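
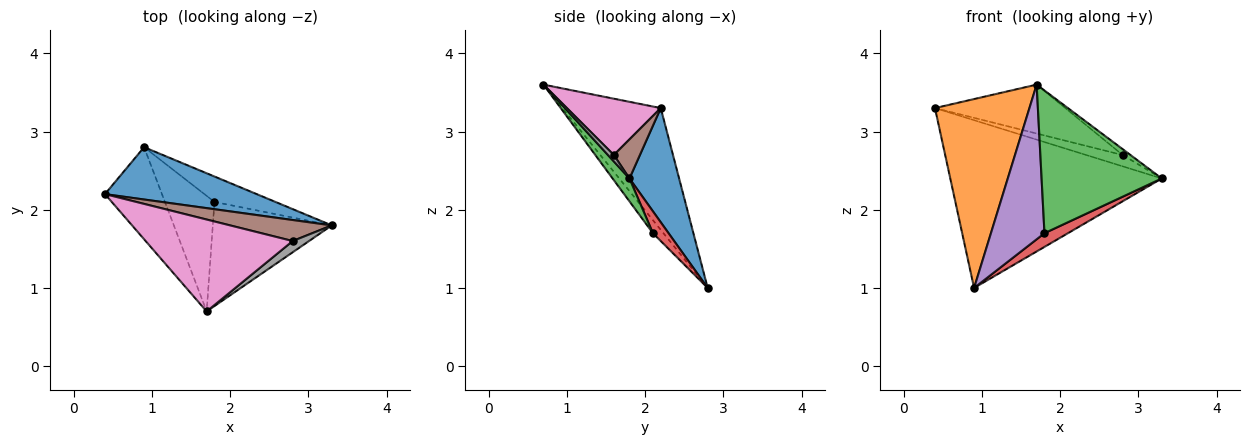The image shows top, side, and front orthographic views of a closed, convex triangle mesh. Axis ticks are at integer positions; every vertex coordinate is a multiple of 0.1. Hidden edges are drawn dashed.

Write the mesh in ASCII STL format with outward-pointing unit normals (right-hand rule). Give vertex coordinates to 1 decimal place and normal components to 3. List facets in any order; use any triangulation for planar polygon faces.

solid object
 facet normal 0.219 0.932 0.291
  outer loop
   vertex 0.9 2.8 1.0
   vertex 0.4 2.2 3.3
   vertex 3.3 1.8 2.4
  endloop
 endfacet
 facet normal -0.683 -0.656 -0.320
  outer loop
   vertex 0.9 2.8 1.0
   vertex 1.7 0.7 3.6
   vertex 0.4 2.2 3.3
  endloop
 endfacet
 facet normal 0.113 -0.803 -0.586
  outer loop
   vertex 1.8 2.1 1.7
   vertex 3.3 1.8 2.4
   vertex 1.7 0.7 3.6
  endloop
 endfacet
 facet normal 0.301 -0.452 -0.840
  outer loop
   vertex 1.8 2.1 1.7
   vertex 0.9 2.8 1.0
   vertex 3.3 1.8 2.4
  endloop
 endfacet
 facet normal -0.156 -0.791 -0.591
  outer loop
   vertex 1.8 2.1 1.7
   vertex 1.7 0.7 3.6
   vertex 0.9 2.8 1.0
  endloop
 endfacet
 facet normal 0.321 0.449 0.834
  outer loop
   vertex 2.8 1.6 2.7
   vertex 3.3 1.8 2.4
   vertex 0.4 2.2 3.3
  endloop
 endfacet
 facet normal 0.320 0.445 0.836
  outer loop
   vertex 2.8 1.6 2.7
   vertex 0.4 2.2 3.3
   vertex 1.7 0.7 3.6
  endloop
 endfacet
 facet normal 0.328 0.437 0.838
  outer loop
   vertex 2.8 1.6 2.7
   vertex 1.7 0.7 3.6
   vertex 3.3 1.8 2.4
  endloop
 endfacet
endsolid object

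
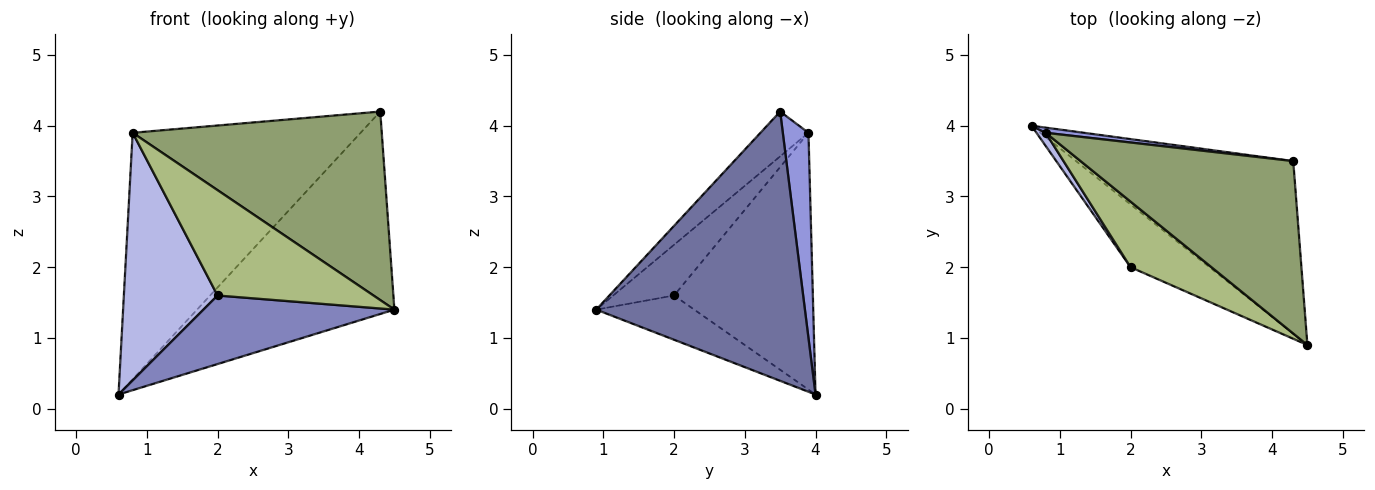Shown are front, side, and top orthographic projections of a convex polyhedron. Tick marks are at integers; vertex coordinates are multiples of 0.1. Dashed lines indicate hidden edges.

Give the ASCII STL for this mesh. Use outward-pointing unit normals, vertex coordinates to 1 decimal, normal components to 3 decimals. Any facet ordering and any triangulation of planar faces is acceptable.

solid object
 facet normal 0.627 0.593 -0.506
  outer loop
   vertex 4.3 3.5 4.2
   vertex 4.5 0.9 1.4
   vertex 0.6 4.0 0.2
  endloop
 endfacet
 facet normal -0.354 -0.690 -0.631
  outer loop
   vertex 2.0 2.0 1.6
   vertex 0.6 4.0 0.2
   vertex 4.5 0.9 1.4
  endloop
 endfacet
 facet normal 0.112 0.994 0.021
  outer loop
   vertex 0.8 3.9 3.9
   vertex 4.3 3.5 4.2
   vertex 0.6 4.0 0.2
  endloop
 endfacet
 facet normal -0.829 -0.559 0.030
  outer loop
   vertex 0.8 3.9 3.9
   vertex 0.6 4.0 0.2
   vertex 2.0 2.0 1.6
  endloop
 endfacet
 facet normal -0.141 -0.730 0.668
  outer loop
   vertex 0.8 3.9 3.9
   vertex 4.5 0.9 1.4
   vertex 4.3 3.5 4.2
  endloop
 endfacet
 facet normal -0.314 -0.806 0.502
  outer loop
   vertex 0.8 3.9 3.9
   vertex 2.0 2.0 1.6
   vertex 4.5 0.9 1.4
  endloop
 endfacet
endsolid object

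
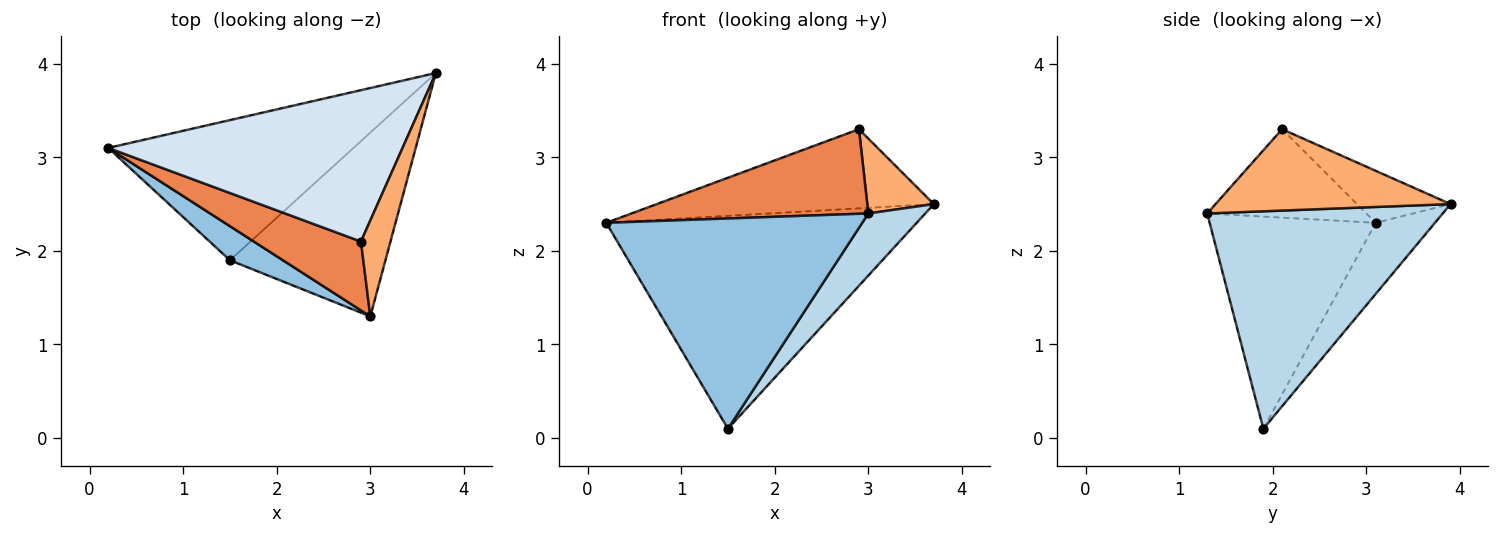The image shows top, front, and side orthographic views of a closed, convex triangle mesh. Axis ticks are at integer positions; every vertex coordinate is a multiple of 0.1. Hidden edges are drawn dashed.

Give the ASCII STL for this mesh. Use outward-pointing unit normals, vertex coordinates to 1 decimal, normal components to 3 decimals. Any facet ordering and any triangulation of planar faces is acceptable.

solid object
 facet normal -0.158 0.825 -0.543
  outer loop
   vertex 1.5 1.9 0.1
   vertex 0.2 3.1 2.3
   vertex 3.7 3.9 2.5
  endloop
 endfacet
 facet normal -0.539 -0.831 0.135
  outer loop
   vertex 1.5 1.9 0.1
   vertex 3.0 1.3 2.4
   vertex 0.2 3.1 2.3
  endloop
 endfacet
 facet normal 0.798 -0.193 -0.571
  outer loop
   vertex 1.5 1.9 0.1
   vertex 3.7 3.9 2.5
   vertex 3.0 1.3 2.4
  endloop
 endfacet
 facet normal -0.155 0.458 0.875
  outer loop
   vertex 2.9 2.1 3.3
   vertex 3.7 3.9 2.5
   vertex 0.2 3.1 2.3
  endloop
 endfacet
 facet normal -0.462 -0.688 0.560
  outer loop
   vertex 2.9 2.1 3.3
   vertex 0.2 3.1 2.3
   vertex 3.0 1.3 2.4
  endloop
 endfacet
 facet normal 0.908 -0.257 0.330
  outer loop
   vertex 2.9 2.1 3.3
   vertex 3.0 1.3 2.4
   vertex 3.7 3.9 2.5
  endloop
 endfacet
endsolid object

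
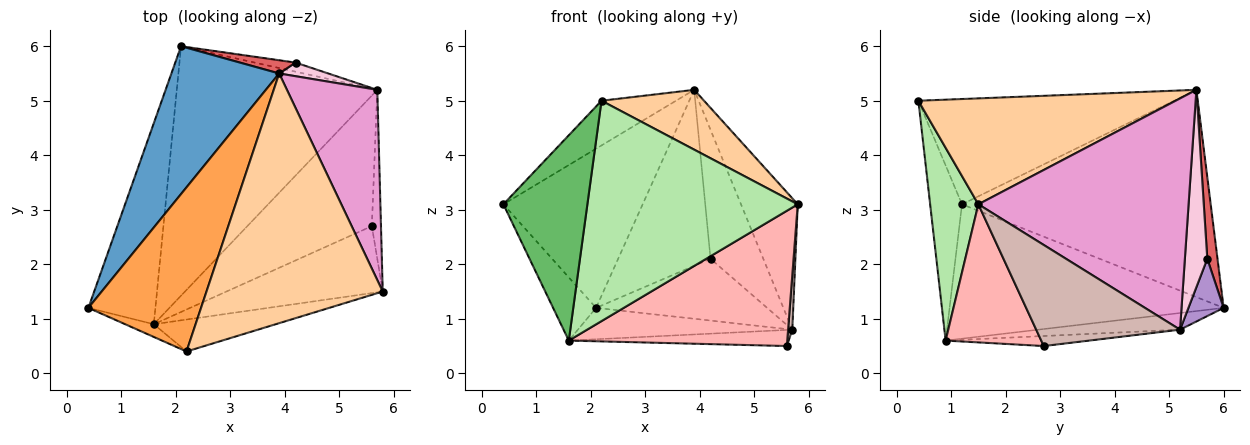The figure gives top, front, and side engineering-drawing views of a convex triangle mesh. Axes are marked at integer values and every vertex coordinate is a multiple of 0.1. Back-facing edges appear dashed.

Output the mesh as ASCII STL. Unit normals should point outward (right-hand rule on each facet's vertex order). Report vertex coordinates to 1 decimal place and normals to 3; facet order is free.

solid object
 facet normal -0.795 0.445 0.413
  outer loop
   vertex 3.9 5.5 5.2
   vertex 2.1 6.0 1.2
   vertex 0.4 1.2 3.1
  endloop
 endfacet
 facet normal -0.886 0.139 -0.442
  outer loop
   vertex 1.6 0.9 0.6
   vertex 0.4 1.2 3.1
   vertex 2.1 6.0 1.2
  endloop
 endfacet
 facet normal -0.670 0.195 0.717
  outer loop
   vertex 2.2 0.4 5.0
   vertex 3.9 5.5 5.2
   vertex 0.4 1.2 3.1
  endloop
 endfacet
 facet normal 0.505 -0.201 0.840
  outer loop
   vertex 2.2 0.4 5.0
   vertex 5.8 1.5 3.1
   vertex 3.9 5.5 5.2
  endloop
 endfacet
 facet normal -0.354 -0.934 -0.058
  outer loop
   vertex 2.2 0.4 5.0
   vertex 0.4 1.2 3.1
   vertex 1.6 0.9 0.6
  endloop
 endfacet
 facet normal 0.221 -0.965 -0.140
  outer loop
   vertex 2.2 0.4 5.0
   vertex 1.6 0.9 0.6
   vertex 5.8 1.5 3.1
  endloop
 endfacet
 facet normal 0.110 0.991 0.075
  outer loop
   vertex 4.2 5.7 2.1
   vertex 2.1 6.0 1.2
   vertex 3.9 5.5 5.2
  endloop
 endfacet
 facet normal 0.365 -0.834 -0.413
  outer loop
   vertex 5.6 2.7 0.5
   vertex 5.8 1.5 3.1
   vertex 1.6 0.9 0.6
  endloop
 endfacet
 facet normal 0.200 0.969 -0.143
  outer loop
   vertex 5.7 5.2 0.8
   vertex 2.1 6.0 1.2
   vertex 4.2 5.7 2.1
  endloop
 endfacet
 facet normal -0.082 0.124 -0.989
  outer loop
   vertex 5.7 5.2 0.8
   vertex 1.6 0.9 0.6
   vertex 2.1 6.0 1.2
  endloop
 endfacet
 facet normal -0.080 0.122 -0.989
  outer loop
   vertex 5.7 5.2 0.8
   vertex 5.6 2.7 0.5
   vertex 1.6 0.9 0.6
  endloop
 endfacet
 facet normal 0.996 -0.029 -0.090
  outer loop
   vertex 5.7 5.2 0.8
   vertex 5.8 1.5 3.1
   vertex 5.6 2.7 0.5
  endloop
 endfacet
 facet normal 0.903 0.244 0.353
  outer loop
   vertex 5.7 5.2 0.8
   vertex 3.9 5.5 5.2
   vertex 5.8 1.5 3.1
  endloop
 endfacet
 facet normal 0.389 0.916 0.097
  outer loop
   vertex 5.7 5.2 0.8
   vertex 4.2 5.7 2.1
   vertex 3.9 5.5 5.2
  endloop
 endfacet
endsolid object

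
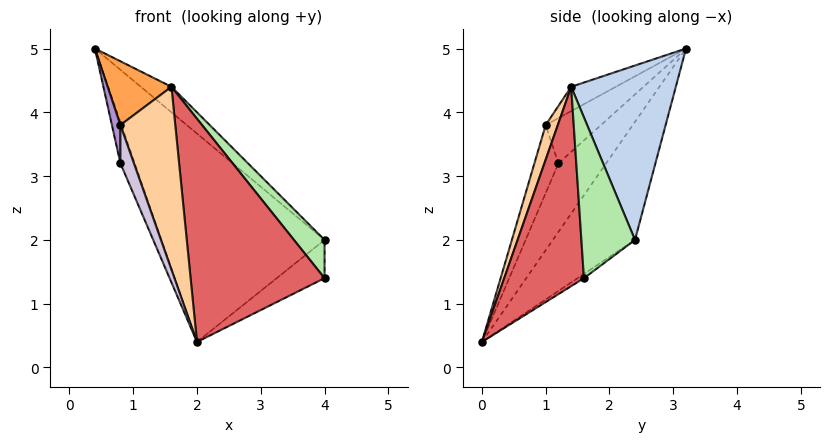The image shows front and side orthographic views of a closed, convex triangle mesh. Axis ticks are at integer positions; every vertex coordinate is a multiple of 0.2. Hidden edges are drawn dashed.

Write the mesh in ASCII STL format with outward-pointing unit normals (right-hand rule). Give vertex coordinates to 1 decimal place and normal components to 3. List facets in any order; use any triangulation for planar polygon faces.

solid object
 facet normal -0.355 0.705 -0.614
  outer loop
   vertex 2.0 0.0 0.4
   vertex 0.4 3.2 5.0
   vertex 4.0 2.4 2.0
  endloop
 endfacet
 facet normal 0.653 0.191 0.733
  outer loop
   vertex 1.6 1.4 4.4
   vertex 4.0 2.4 2.0
   vertex 0.4 3.2 5.0
  endloop
 endfacet
 facet normal -0.348 -0.497 0.795
  outer loop
   vertex 0.8 1.0 3.8
   vertex 1.6 1.4 4.4
   vertex 0.4 3.2 5.0
  endloop
 endfacet
 facet normal 0.203 -0.918 0.341
  outer loop
   vertex 0.8 1.0 3.8
   vertex 2.0 0.0 0.4
   vertex 1.6 1.4 4.4
  endloop
 endfacet
 facet normal -0.080 0.598 -0.797
  outer loop
   vertex 4.0 1.6 1.4
   vertex 2.0 0.0 0.4
   vertex 4.0 2.4 2.0
  endloop
 endfacet
 facet normal 0.724 -0.414 0.552
  outer loop
   vertex 4.0 1.6 1.4
   vertex 4.0 2.4 2.0
   vertex 1.6 1.4 4.4
  endloop
 endfacet
 facet normal 0.482 -0.811 0.332
  outer loop
   vertex 4.0 1.6 1.4
   vertex 1.6 1.4 4.4
   vertex 2.0 0.0 0.4
  endloop
 endfacet
 facet normal -0.844 0.255 -0.471
  outer loop
   vertex 0.8 1.2 3.2
   vertex 0.4 3.2 5.0
   vertex 2.0 0.0 0.4
  endloop
 endfacet
 facet normal -0.987 -0.152 -0.051
  outer loop
   vertex 0.8 1.2 3.2
   vertex 0.8 1.0 3.8
   vertex 0.4 3.2 5.0
  endloop
 endfacet
 facet normal -0.860 -0.484 -0.161
  outer loop
   vertex 0.8 1.2 3.2
   vertex 2.0 0.0 0.4
   vertex 0.8 1.0 3.8
  endloop
 endfacet
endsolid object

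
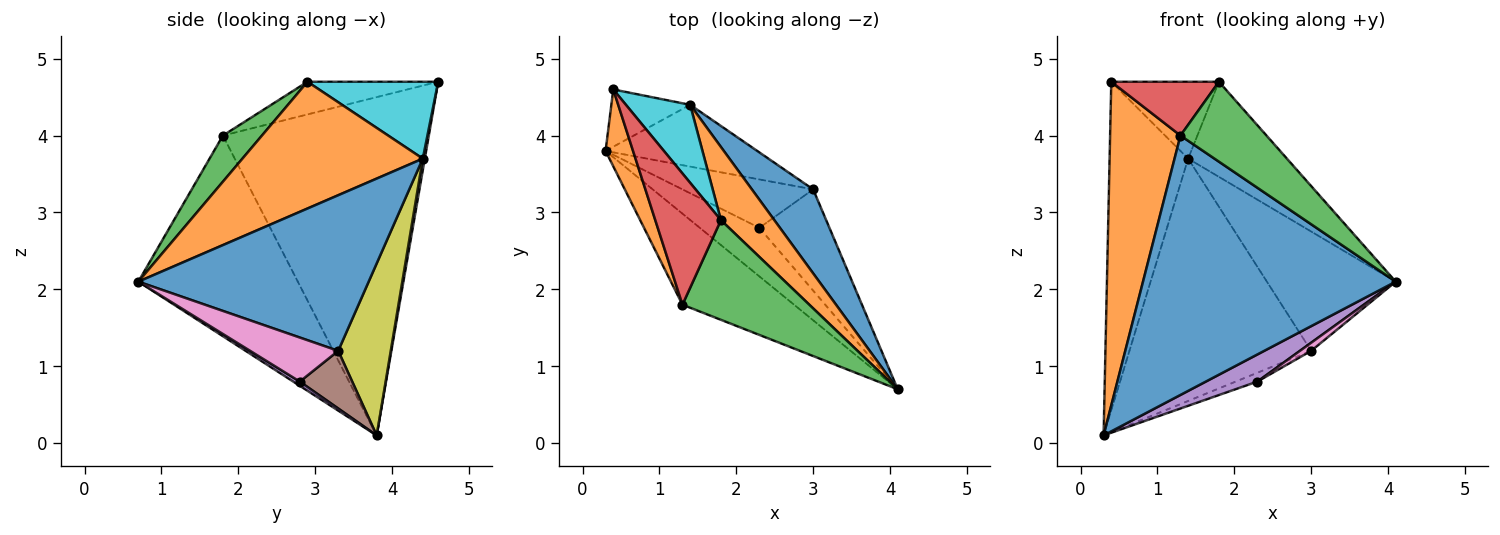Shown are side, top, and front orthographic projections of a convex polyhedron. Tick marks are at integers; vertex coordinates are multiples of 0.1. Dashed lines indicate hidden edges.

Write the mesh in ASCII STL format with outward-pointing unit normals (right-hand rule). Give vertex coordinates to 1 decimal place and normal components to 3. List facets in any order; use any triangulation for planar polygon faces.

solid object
 facet normal -0.512 -0.811 -0.285
  outer loop
   vertex 1.3 1.8 4.0
   vertex 0.3 3.8 0.1
   vertex 4.1 0.7 2.1
  endloop
 endfacet
 facet normal -0.943 -0.322 0.077
  outer loop
   vertex 1.3 1.8 4.0
   vertex 0.4 4.6 4.7
   vertex 0.3 3.8 0.1
  endloop
 endfacet
 facet normal 0.273 -0.602 0.751
  outer loop
   vertex 1.8 2.9 4.7
   vertex 1.3 1.8 4.0
   vertex 4.1 0.7 2.1
  endloop
 endfacet
 facet normal -0.418 -0.345 0.840
  outer loop
   vertex 1.8 2.9 4.7
   vertex 0.4 4.6 4.7
   vertex 1.3 1.8 4.0
  endloop
 endfacet
 facet normal 0.062 -0.487 -0.871
  outer loop
   vertex 2.3 2.8 0.8
   vertex 4.1 0.7 2.1
   vertex 0.3 3.8 0.1
  endloop
 endfacet
 facet normal 0.398 0.165 -0.902
  outer loop
   vertex 2.3 2.8 0.8
   vertex 0.3 3.8 0.1
   vertex 3.0 3.3 1.2
  endloop
 endfacet
 facet normal 0.531 -0.068 -0.845
  outer loop
   vertex 2.3 2.8 0.8
   vertex 3.0 3.3 1.2
   vertex 4.1 0.7 2.1
  endloop
 endfacet
 facet normal 0.025 0.985 -0.172
  outer loop
   vertex 1.4 4.4 3.7
   vertex 0.3 3.8 0.1
   vertex 0.4 4.6 4.7
  endloop
 endfacet
 facet normal 0.270 0.933 -0.238
  outer loop
   vertex 1.4 4.4 3.7
   vertex 3.0 3.3 1.2
   vertex 0.3 3.8 0.1
  endloop
 endfacet
 facet normal 0.649 0.534 0.542
  outer loop
   vertex 1.4 4.4 3.7
   vertex 0.4 4.6 4.7
   vertex 1.8 2.9 4.7
  endloop
 endfacet
 facet normal 0.825 0.462 0.325
  outer loop
   vertex 1.4 4.4 3.7
   vertex 4.1 0.7 2.1
   vertex 3.0 3.3 1.2
  endloop
 endfacet
 facet normal 0.823 0.450 0.347
  outer loop
   vertex 1.4 4.4 3.7
   vertex 1.8 2.9 4.7
   vertex 4.1 0.7 2.1
  endloop
 endfacet
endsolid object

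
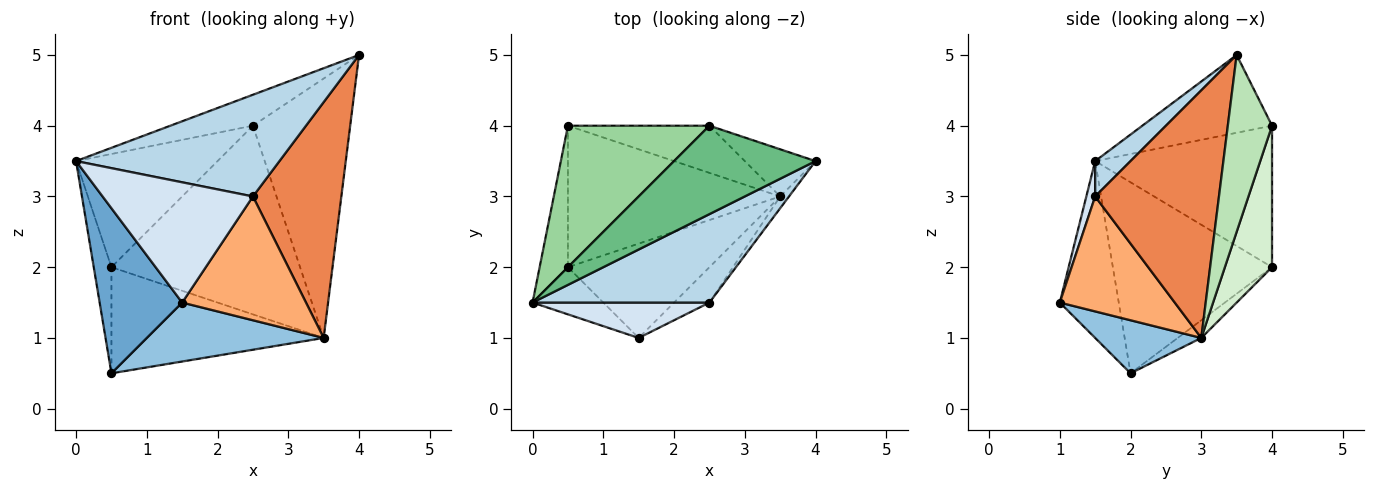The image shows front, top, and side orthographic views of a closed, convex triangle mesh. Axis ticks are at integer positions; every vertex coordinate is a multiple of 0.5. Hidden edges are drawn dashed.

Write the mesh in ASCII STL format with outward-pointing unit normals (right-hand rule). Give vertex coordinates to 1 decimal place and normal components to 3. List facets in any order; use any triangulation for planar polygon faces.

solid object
 facet normal -0.566 -0.793 -0.226
  outer loop
   vertex 0.5 2.0 0.5
   vertex 1.5 1.0 1.5
   vertex 0.0 1.5 3.5
  endloop
 endfacet
 facet normal 0.303 -0.505 -0.808
  outer loop
   vertex 3.5 3.0 1.0
   vertex 1.5 1.0 1.5
   vertex 0.5 2.0 0.5
  endloop
 endfacet
 facet normal 0.130 -0.748 0.651
  outer loop
   vertex 2.5 1.5 3.0
   vertex 4.0 3.5 5.0
   vertex 0.0 1.5 3.5
  endloop
 endfacet
 facet normal 0.056 -0.958 0.282
  outer loop
   vertex 2.5 1.5 3.0
   vertex 0.0 1.5 3.5
   vertex 1.5 1.0 1.5
  endloop
 endfacet
 facet normal 0.813 -0.581 -0.029
  outer loop
   vertex 2.5 1.5 3.0
   vertex 3.5 3.0 1.0
   vertex 4.0 3.5 5.0
  endloop
 endfacet
 facet normal 0.666 -0.717 -0.205
  outer loop
   vertex 2.5 1.5 3.0
   vertex 1.5 1.0 1.5
   vertex 3.5 3.0 1.0
  endloop
 endfacet
 facet normal -0.983 0.109 -0.146
  outer loop
   vertex 0.5 4.0 2.0
   vertex 0.5 2.0 0.5
   vertex 0.0 1.5 3.5
  endloop
 endfacet
 facet normal -0.067 0.599 -0.798
  outer loop
   vertex 0.5 4.0 2.0
   vertex 3.5 3.0 1.0
   vertex 0.5 2.0 0.5
  endloop
 endfacet
 facet normal -0.461 0.293 0.838
  outer loop
   vertex 2.5 4.0 4.0
   vertex 0.0 1.5 3.5
   vertex 4.0 3.5 5.0
  endloop
 endfacet
 facet normal -0.615 0.492 0.615
  outer loop
   vertex 2.5 4.0 4.0
   vertex 0.5 4.0 2.0
   vertex 0.0 1.5 3.5
  endloop
 endfacet
 facet normal 0.408 0.898 -0.163
  outer loop
   vertex 2.5 4.0 4.0
   vertex 4.0 3.5 5.0
   vertex 3.5 3.0 1.0
  endloop
 endfacet
 facet normal 0.236 0.943 -0.236
  outer loop
   vertex 2.5 4.0 4.0
   vertex 3.5 3.0 1.0
   vertex 0.5 4.0 2.0
  endloop
 endfacet
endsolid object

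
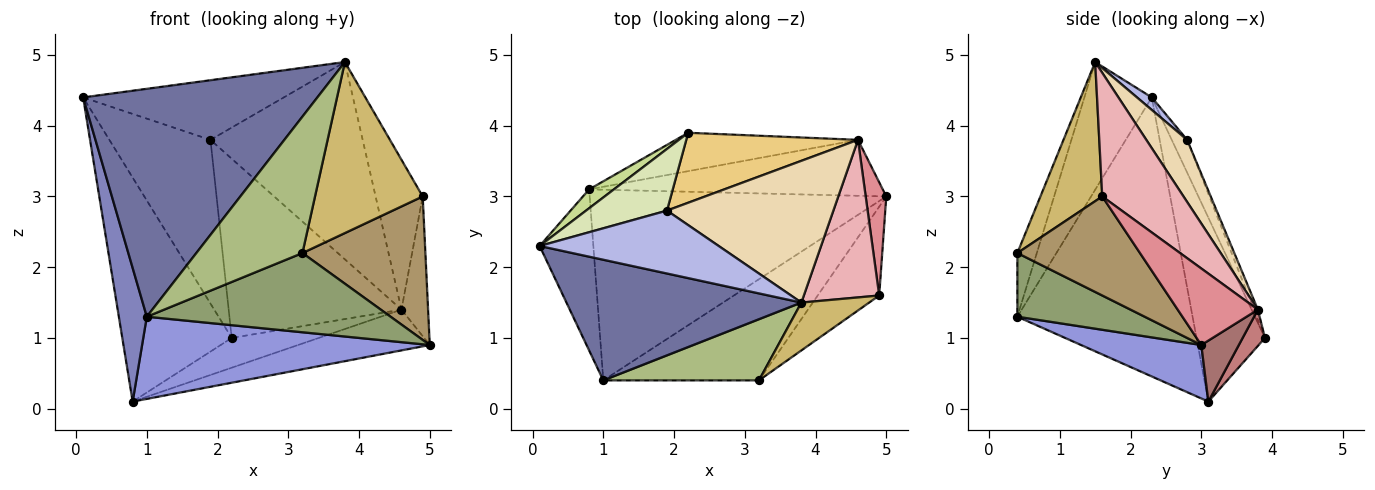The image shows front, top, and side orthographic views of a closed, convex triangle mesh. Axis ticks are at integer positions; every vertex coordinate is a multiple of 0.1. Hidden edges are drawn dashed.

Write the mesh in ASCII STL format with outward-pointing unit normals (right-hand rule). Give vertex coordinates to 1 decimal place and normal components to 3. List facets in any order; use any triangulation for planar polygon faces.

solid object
 facet normal -0.246 -0.857 0.453
  outer loop
   vertex 3.8 1.5 4.9
   vertex 0.1 2.3 4.4
   vertex 1.0 0.4 1.3
  endloop
 endfacet
 facet normal -0.970 -0.155 -0.187
  outer loop
   vertex 0.8 3.1 0.1
   vertex 1.0 0.4 1.3
   vertex 0.1 2.3 4.4
  endloop
 endfacet
 facet normal 0.163 -0.391 -0.906
  outer loop
   vertex 0.8 3.1 0.1
   vertex 5.0 3.0 0.9
   vertex 1.0 0.4 1.3
  endloop
 endfacet
 facet normal 0.051 0.687 0.725
  outer loop
   vertex 1.9 2.8 3.8
   vertex 0.1 2.3 4.4
   vertex 3.8 1.5 4.9
  endloop
 endfacet
 facet normal 0.307 -0.587 -0.749
  outer loop
   vertex 3.2 0.4 2.2
   vertex 1.0 0.4 1.3
   vertex 5.0 3.0 0.9
  endloop
 endfacet
 facet normal -0.165 -0.900 0.403
  outer loop
   vertex 3.2 0.4 2.2
   vertex 3.8 1.5 4.9
   vertex 1.0 0.4 1.3
  endloop
 endfacet
 facet normal -0.529 0.846 0.071
  outer loop
   vertex 2.2 3.9 1.0
   vertex 0.8 3.1 0.1
   vertex 0.1 2.3 4.4
  endloop
 endfacet
 facet normal -0.141 0.926 0.349
  outer loop
   vertex 2.2 3.9 1.0
   vertex 0.1 2.3 4.4
   vertex 1.9 2.8 3.8
  endloop
 endfacet
 facet normal 0.647 -0.648 -0.402
  outer loop
   vertex 4.9 1.6 3.0
   vertex 3.2 0.4 2.2
   vertex 5.0 3.0 0.9
  endloop
 endfacet
 facet normal 0.484 -0.843 0.236
  outer loop
   vertex 4.9 1.6 3.0
   vertex 3.8 1.5 4.9
   vertex 3.2 0.4 2.2
  endloop
 endfacet
 facet normal -0.022 0.931 0.364
  outer loop
   vertex 4.6 3.8 1.4
   vertex 2.2 3.9 1.0
   vertex 1.9 2.8 3.8
  endloop
 endfacet
 facet normal 0.213 0.794 0.570
  outer loop
   vertex 4.6 3.8 1.4
   vertex 1.9 2.8 3.8
   vertex 3.8 1.5 4.9
  endloop
 endfacet
 facet normal 0.166 0.581 -0.797
  outer loop
   vertex 4.6 3.8 1.4
   vertex 5.0 3.0 0.9
   vertex 0.8 3.1 0.1
  endloop
 endfacet
 facet normal 0.155 0.606 -0.780
  outer loop
   vertex 4.6 3.8 1.4
   vertex 0.8 3.1 0.1
   vertex 2.2 3.9 1.0
  endloop
 endfacet
 facet normal 0.920 0.305 0.247
  outer loop
   vertex 4.6 3.8 1.4
   vertex 4.9 1.6 3.0
   vertex 5.0 3.0 0.9
  endloop
 endfacet
 facet normal 0.765 0.444 0.466
  outer loop
   vertex 4.6 3.8 1.4
   vertex 3.8 1.5 4.9
   vertex 4.9 1.6 3.0
  endloop
 endfacet
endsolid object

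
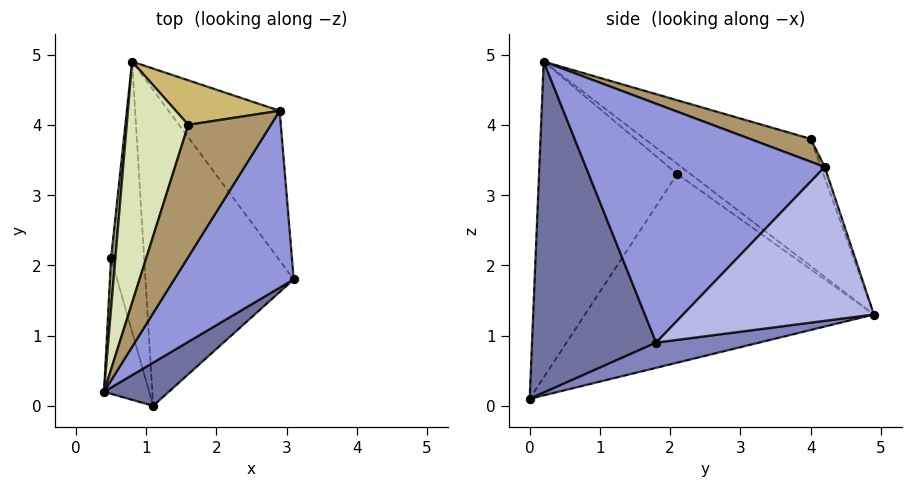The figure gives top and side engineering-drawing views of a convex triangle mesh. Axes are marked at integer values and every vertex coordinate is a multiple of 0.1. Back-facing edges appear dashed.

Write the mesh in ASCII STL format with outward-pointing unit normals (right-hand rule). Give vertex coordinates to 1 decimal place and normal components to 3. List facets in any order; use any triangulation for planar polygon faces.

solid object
 facet normal 0.636 -0.762 0.124
  outer loop
   vertex 1.1 0.0 0.1
   vertex 3.1 1.8 0.9
   vertex 0.4 0.2 4.9
  endloop
 endfacet
 facet normal 0.163 0.244 -0.956
  outer loop
   vertex 1.1 0.0 0.1
   vertex 0.8 4.9 1.3
   vertex 3.1 1.8 0.9
  endloop
 endfacet
 facet normal 0.833 -0.364 0.416
  outer loop
   vertex 2.9 4.2 3.4
   vertex 0.4 0.2 4.9
   vertex 3.1 1.8 0.9
  endloop
 endfacet
 facet normal 0.671 0.561 -0.485
  outer loop
   vertex 2.9 4.2 3.4
   vertex 3.1 1.8 0.9
   vertex 0.8 4.9 1.3
  endloop
 endfacet
 facet normal -0.860 0.354 0.367
  outer loop
   vertex 0.5 2.1 3.3
   vertex 0.4 0.2 4.9
   vertex 0.8 4.9 1.3
  endloop
 endfacet
 facet normal -0.988 -0.067 -0.141
  outer loop
   vertex 0.5 2.1 3.3
   vertex 1.1 0.0 0.1
   vertex 0.4 0.2 4.9
  endloop
 endfacet
 facet normal -0.985 -0.018 -0.173
  outer loop
   vertex 0.5 2.1 3.3
   vertex 0.8 4.9 1.3
   vertex 1.1 0.0 0.1
  endloop
 endfacet
 facet normal -0.833 0.380 0.403
  outer loop
   vertex 1.6 4.0 3.8
   vertex 0.8 4.9 1.3
   vertex 0.4 0.2 4.9
  endloop
 endfacet
 facet normal 0.262 0.191 0.946
  outer loop
   vertex 1.6 4.0 3.8
   vertex 0.4 0.2 4.9
   vertex 2.9 4.2 3.4
  endloop
 endfacet
 facet normal -0.037 0.936 0.349
  outer loop
   vertex 1.6 4.0 3.8
   vertex 2.9 4.2 3.4
   vertex 0.8 4.9 1.3
  endloop
 endfacet
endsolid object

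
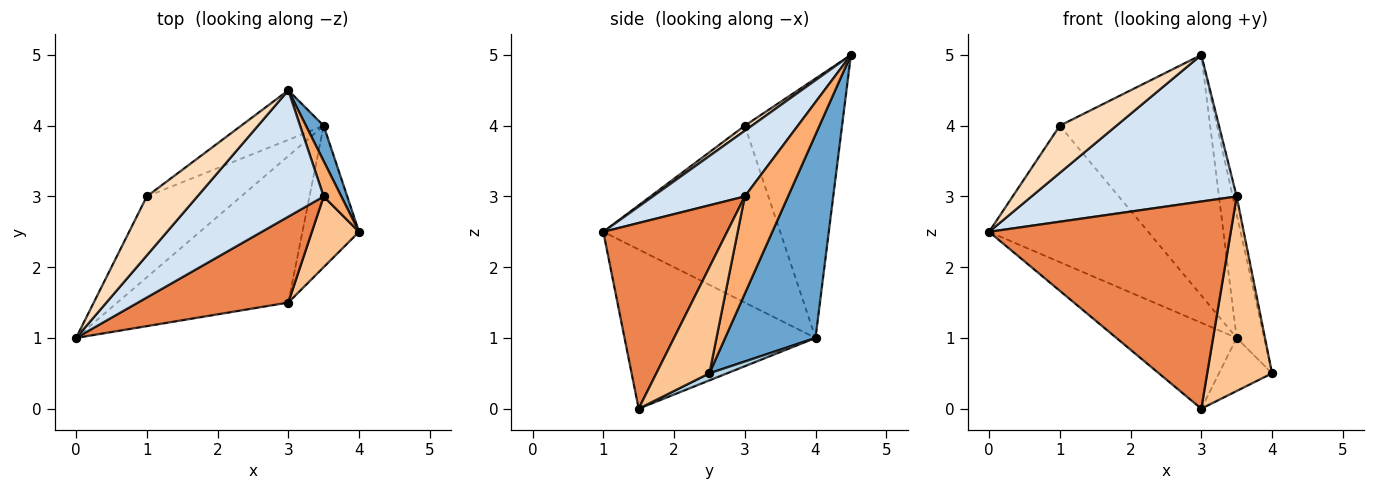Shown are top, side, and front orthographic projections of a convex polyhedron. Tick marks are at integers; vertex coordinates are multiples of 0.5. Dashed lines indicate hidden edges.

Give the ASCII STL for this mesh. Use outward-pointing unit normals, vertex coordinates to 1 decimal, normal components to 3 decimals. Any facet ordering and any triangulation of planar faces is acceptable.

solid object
 facet normal 0.953 0.290 0.083
  outer loop
   vertex 3.5 4.0 1.0
   vertex 3.0 4.5 5.0
   vertex 4.0 2.5 0.5
  endloop
 endfacet
 facet normal -0.626 0.394 -0.673
  outer loop
   vertex 3.5 4.0 1.0
   vertex 3.0 1.5 0.0
   vertex 0.0 1.0 2.5
  endloop
 endfacet
 facet normal 0.116 0.349 -0.930
  outer loop
   vertex 3.5 4.0 1.0
   vertex 4.0 2.5 0.5
   vertex 3.0 1.5 0.0
  endloop
 endfacet
 facet normal 0.322 -0.717 0.618
  outer loop
   vertex 3.5 3.0 3.0
   vertex 3.0 4.5 5.0
   vertex 0.0 1.0 2.5
  endloop
 endfacet
 facet normal 0.428 -0.835 0.346
  outer loop
   vertex 3.5 3.0 3.0
   vertex 0.0 1.0 2.5
   vertex 3.0 1.5 0.0
  endloop
 endfacet
 facet normal 0.980 0.089 0.178
  outer loop
   vertex 3.5 3.0 3.0
   vertex 4.0 2.5 0.5
   vertex 3.0 4.5 5.0
  endloop
 endfacet
 facet normal 0.610 -0.745 0.271
  outer loop
   vertex 3.5 3.0 3.0
   vertex 3.0 1.5 0.0
   vertex 4.0 2.5 0.5
  endloop
 endfacet
 facet normal 0.078 -0.623 0.778
  outer loop
   vertex 1.0 3.0 4.0
   vertex 0.0 1.0 2.5
   vertex 3.0 4.5 5.0
  endloop
 endfacet
 facet normal -0.691 0.622 -0.369
  outer loop
   vertex 1.0 3.0 4.0
   vertex 3.5 4.0 1.0
   vertex 0.0 1.0 2.5
  endloop
 endfacet
 facet normal -0.535 0.827 -0.170
  outer loop
   vertex 1.0 3.0 4.0
   vertex 3.0 4.5 5.0
   vertex 3.5 4.0 1.0
  endloop
 endfacet
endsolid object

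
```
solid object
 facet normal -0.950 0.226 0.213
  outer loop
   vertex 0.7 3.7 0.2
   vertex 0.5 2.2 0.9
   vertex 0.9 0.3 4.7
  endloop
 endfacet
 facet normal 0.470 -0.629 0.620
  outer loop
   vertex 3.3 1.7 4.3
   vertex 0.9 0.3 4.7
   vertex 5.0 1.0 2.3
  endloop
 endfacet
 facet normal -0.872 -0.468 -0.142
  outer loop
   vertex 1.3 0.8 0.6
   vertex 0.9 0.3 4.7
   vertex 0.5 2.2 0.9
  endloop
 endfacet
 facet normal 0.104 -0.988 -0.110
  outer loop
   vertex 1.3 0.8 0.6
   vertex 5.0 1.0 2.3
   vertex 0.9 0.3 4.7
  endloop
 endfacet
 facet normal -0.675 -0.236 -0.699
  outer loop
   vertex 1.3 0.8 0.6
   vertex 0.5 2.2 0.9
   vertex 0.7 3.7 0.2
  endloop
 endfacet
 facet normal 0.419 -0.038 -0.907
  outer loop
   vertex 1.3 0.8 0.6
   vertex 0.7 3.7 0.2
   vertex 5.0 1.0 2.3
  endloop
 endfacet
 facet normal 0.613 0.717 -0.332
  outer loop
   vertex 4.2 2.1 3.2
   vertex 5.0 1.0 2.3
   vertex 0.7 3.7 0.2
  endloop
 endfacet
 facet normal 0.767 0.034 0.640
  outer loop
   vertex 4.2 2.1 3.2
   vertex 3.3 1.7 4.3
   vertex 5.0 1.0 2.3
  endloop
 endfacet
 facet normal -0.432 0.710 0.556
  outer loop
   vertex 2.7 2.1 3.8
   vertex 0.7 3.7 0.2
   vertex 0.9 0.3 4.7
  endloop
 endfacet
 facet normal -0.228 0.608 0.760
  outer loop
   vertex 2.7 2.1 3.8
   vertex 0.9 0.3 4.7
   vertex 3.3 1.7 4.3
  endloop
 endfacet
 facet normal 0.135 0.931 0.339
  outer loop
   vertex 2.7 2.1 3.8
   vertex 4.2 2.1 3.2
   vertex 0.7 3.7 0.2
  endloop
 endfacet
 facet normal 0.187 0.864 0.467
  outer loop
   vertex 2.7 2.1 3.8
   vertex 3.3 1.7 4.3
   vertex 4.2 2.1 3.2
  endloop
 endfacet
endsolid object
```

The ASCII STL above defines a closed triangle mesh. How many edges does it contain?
18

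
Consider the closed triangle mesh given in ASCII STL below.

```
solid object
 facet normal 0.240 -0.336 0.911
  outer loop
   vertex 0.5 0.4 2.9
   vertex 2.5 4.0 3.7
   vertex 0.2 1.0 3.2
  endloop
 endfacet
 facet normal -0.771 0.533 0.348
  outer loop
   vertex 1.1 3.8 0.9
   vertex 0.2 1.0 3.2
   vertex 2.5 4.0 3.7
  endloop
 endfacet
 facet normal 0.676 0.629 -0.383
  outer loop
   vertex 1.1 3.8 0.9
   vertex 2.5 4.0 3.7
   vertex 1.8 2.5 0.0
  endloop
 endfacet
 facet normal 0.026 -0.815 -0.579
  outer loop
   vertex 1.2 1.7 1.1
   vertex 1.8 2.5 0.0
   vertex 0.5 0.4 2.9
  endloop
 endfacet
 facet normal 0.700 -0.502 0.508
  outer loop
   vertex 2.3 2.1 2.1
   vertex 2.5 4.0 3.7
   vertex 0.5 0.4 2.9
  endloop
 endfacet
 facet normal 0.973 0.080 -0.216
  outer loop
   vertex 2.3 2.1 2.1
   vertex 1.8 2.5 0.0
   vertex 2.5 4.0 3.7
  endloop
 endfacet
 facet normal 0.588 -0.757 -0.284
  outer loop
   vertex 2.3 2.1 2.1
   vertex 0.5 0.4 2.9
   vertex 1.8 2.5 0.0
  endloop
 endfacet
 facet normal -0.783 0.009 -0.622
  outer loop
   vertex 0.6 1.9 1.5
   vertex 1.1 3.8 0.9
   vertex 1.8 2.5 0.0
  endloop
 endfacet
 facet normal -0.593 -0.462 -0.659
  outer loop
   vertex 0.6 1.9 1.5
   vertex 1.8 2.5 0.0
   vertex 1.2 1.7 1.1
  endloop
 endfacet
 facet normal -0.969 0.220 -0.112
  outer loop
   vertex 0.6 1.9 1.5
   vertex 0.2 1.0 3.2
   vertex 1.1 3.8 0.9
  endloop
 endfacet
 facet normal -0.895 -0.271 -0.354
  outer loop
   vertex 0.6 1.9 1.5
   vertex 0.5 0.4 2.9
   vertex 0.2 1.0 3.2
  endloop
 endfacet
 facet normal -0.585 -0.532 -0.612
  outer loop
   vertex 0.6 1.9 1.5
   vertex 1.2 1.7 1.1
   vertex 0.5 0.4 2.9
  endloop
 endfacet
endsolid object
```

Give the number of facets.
12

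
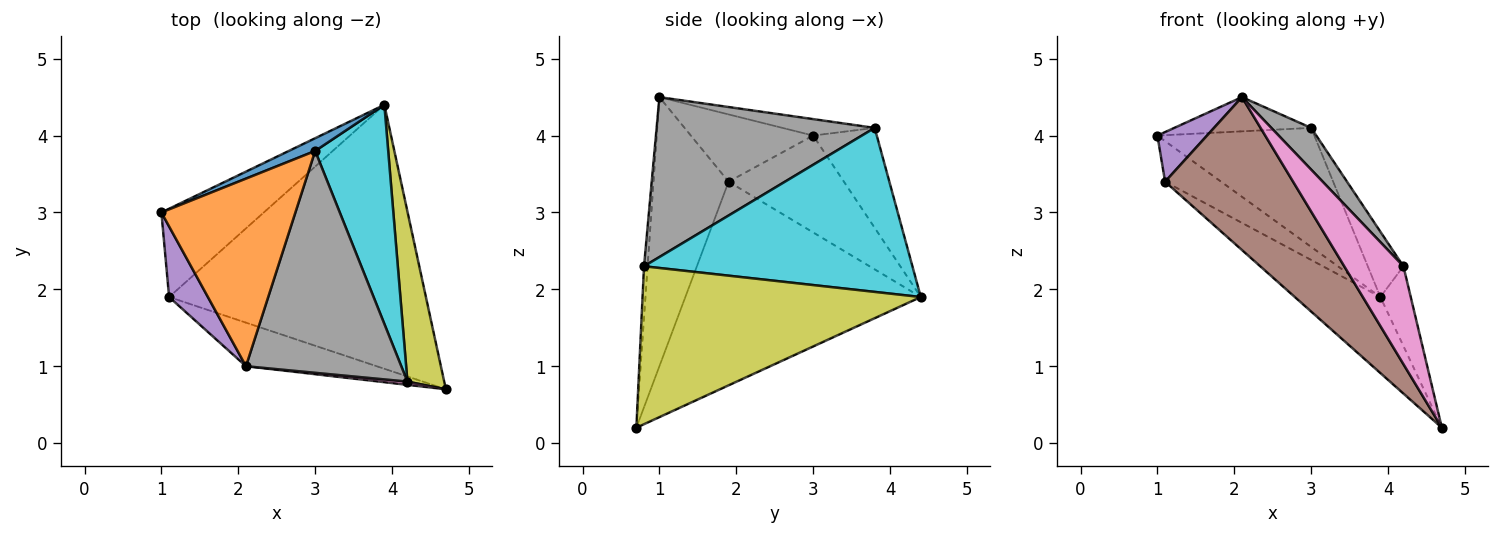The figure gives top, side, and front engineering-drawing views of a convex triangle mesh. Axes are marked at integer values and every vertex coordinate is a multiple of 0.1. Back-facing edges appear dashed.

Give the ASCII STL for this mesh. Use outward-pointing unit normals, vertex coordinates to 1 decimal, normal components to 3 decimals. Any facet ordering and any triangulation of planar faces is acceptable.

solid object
 facet normal -0.374 0.922 0.099
  outer loop
   vertex 3.0 3.8 4.1
   vertex 3.9 4.4 1.9
   vertex 1.0 3.0 4.0
  endloop
 endfacet
 facet normal -0.120 0.178 0.977
  outer loop
   vertex 3.0 3.8 4.1
   vertex 1.0 3.0 4.0
   vertex 2.1 1.0 4.5
  endloop
 endfacet
 facet normal -0.652 0.317 -0.689
  outer loop
   vertex 1.1 1.9 3.4
   vertex 1.0 3.0 4.0
   vertex 3.9 4.4 1.9
  endloop
 endfacet
 facet normal -0.606 0.220 -0.764
  outer loop
   vertex 1.1 1.9 3.4
   vertex 3.9 4.4 1.9
   vertex 4.7 0.7 0.2
  endloop
 endfacet
 facet normal -0.817 -0.332 0.472
  outer loop
   vertex 1.1 1.9 3.4
   vertex 2.1 1.0 4.5
   vertex 1.0 3.0 4.0
  endloop
 endfacet
 facet normal -0.491 -0.838 -0.239
  outer loop
   vertex 1.1 1.9 3.4
   vertex 4.7 0.7 0.2
   vertex 2.1 1.0 4.5
  endloop
 endfacet
 facet normal -0.060 -0.998 0.033
  outer loop
   vertex 4.2 0.8 2.3
   vertex 2.1 1.0 4.5
   vertex 4.7 0.7 0.2
  endloop
 endfacet
 facet normal 0.711 -0.130 0.691
  outer loop
   vertex 4.2 0.8 2.3
   vertex 3.0 3.8 4.1
   vertex 2.1 1.0 4.5
  endloop
 endfacet
 facet normal 0.968 0.106 0.226
  outer loop
   vertex 4.2 0.8 2.3
   vertex 4.7 0.7 0.2
   vertex 3.9 4.4 1.9
  endloop
 endfacet
 facet normal 0.907 0.120 0.404
  outer loop
   vertex 4.2 0.8 2.3
   vertex 3.9 4.4 1.9
   vertex 3.0 3.8 4.1
  endloop
 endfacet
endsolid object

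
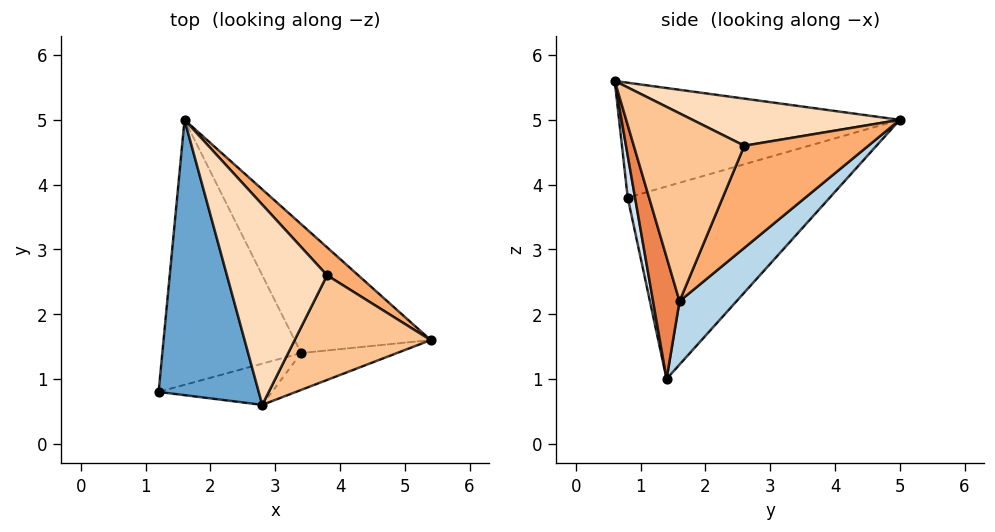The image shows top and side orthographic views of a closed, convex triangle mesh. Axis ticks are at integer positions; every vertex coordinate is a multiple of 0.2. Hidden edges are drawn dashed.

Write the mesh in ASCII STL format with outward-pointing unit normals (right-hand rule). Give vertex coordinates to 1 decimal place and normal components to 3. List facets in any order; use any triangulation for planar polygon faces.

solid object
 facet normal -0.749 -0.115 0.653
  outer loop
   vertex 2.8 0.6 5.6
   vertex 1.6 5.0 5.0
   vertex 1.2 0.8 3.8
  endloop
 endfacet
 facet normal -0.788 0.237 -0.568
  outer loop
   vertex 3.4 1.4 1.0
   vertex 1.2 0.8 3.8
   vertex 1.6 5.0 5.0
  endloop
 endfacet
 facet normal 0.268 0.773 -0.575
  outer loop
   vertex 3.4 1.4 1.0
   vertex 1.6 5.0 5.0
   vertex 5.4 1.6 2.2
  endloop
 endfacet
 facet normal 0.061 -0.985 -0.163
  outer loop
   vertex 3.4 1.4 1.0
   vertex 2.8 0.6 5.6
   vertex 1.2 0.8 3.8
  endloop
 endfacet
 facet normal 0.184 -0.972 -0.145
  outer loop
   vertex 3.4 1.4 1.0
   vertex 5.4 1.6 2.2
   vertex 2.8 0.6 5.6
  endloop
 endfacet
 facet normal 0.737 0.638 0.225
  outer loop
   vertex 3.8 2.6 4.6
   vertex 5.4 1.6 2.2
   vertex 1.6 5.0 5.0
  endloop
 endfacet
 facet normal 0.805 -0.111 0.583
  outer loop
   vertex 3.8 2.6 4.6
   vertex 2.8 0.6 5.6
   vertex 5.4 1.6 2.2
  endloop
 endfacet
 facet normal 0.414 0.233 0.880
  outer loop
   vertex 3.8 2.6 4.6
   vertex 1.6 5.0 5.0
   vertex 2.8 0.6 5.6
  endloop
 endfacet
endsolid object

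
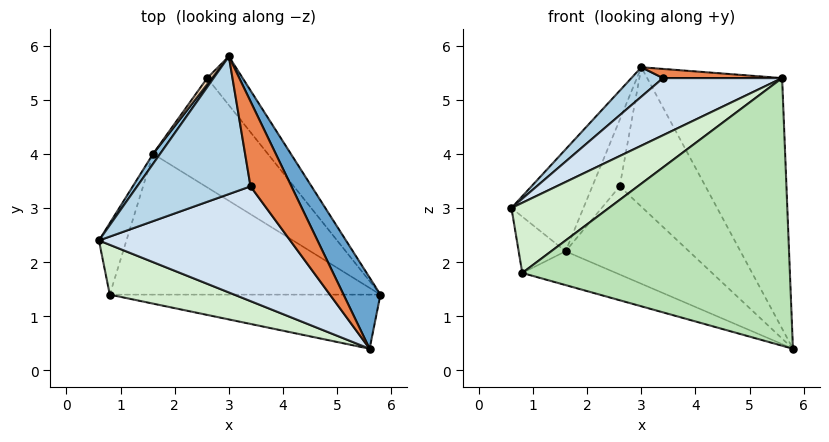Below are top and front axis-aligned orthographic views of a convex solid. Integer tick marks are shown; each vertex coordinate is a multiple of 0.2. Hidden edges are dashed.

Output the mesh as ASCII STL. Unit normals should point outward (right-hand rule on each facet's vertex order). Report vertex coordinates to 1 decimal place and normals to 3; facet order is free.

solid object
 facet normal 0.896 0.427 0.121
  outer loop
   vertex 5.6 0.4 5.4
   vertex 5.8 1.4 0.4
   vertex 3.0 5.8 5.6
  endloop
 endfacet
 facet normal -0.835 0.548 0.053
  outer loop
   vertex 1.6 4.0 2.2
   vertex 0.6 2.4 3.0
   vertex 3.0 5.8 5.6
  endloop
 endfacet
 facet normal -0.607 -0.166 0.777
  outer loop
   vertex 3.4 3.4 5.4
   vertex 3.0 5.8 5.6
   vertex 0.6 2.4 3.0
  endloop
 endfacet
 facet normal -0.520 -0.381 0.765
  outer loop
   vertex 3.4 3.4 5.4
   vertex 0.6 2.4 3.0
   vertex 5.6 0.4 5.4
  endloop
 endfacet
 facet normal -0.145 -0.106 0.984
  outer loop
   vertex 3.4 3.4 5.4
   vertex 5.6 0.4 5.4
   vertex 3.0 5.8 5.6
  endloop
 endfacet
 facet normal 0.657 0.712 -0.249
  outer loop
   vertex 2.6 5.4 3.4
   vertex 3.0 5.8 5.6
   vertex 5.8 1.4 0.4
  endloop
 endfacet
 facet normal 0.055 0.627 -0.777
  outer loop
   vertex 2.6 5.4 3.4
   vertex 5.8 1.4 0.4
   vertex 1.6 4.0 2.2
  endloop
 endfacet
 facet normal -0.833 0.551 0.051
  outer loop
   vertex 2.6 5.4 3.4
   vertex 1.6 4.0 2.2
   vertex 3.0 5.8 5.6
  endloop
 endfacet
 facet normal -0.263 0.225 -0.938
  outer loop
   vertex 0.8 1.4 1.8
   vertex 1.6 4.0 2.2
   vertex 5.8 1.4 0.4
  endloop
 endfacet
 facet normal -0.851 0.325 -0.413
  outer loop
   vertex 0.8 1.4 1.8
   vertex 0.6 2.4 3.0
   vertex 1.6 4.0 2.2
  endloop
 endfacet
 facet normal -0.055 -0.979 -0.198
  outer loop
   vertex 0.8 1.4 1.8
   vertex 5.8 1.4 0.4
   vertex 5.6 0.4 5.4
  endloop
 endfacet
 facet normal -0.517 -0.698 0.495
  outer loop
   vertex 0.8 1.4 1.8
   vertex 5.6 0.4 5.4
   vertex 0.6 2.4 3.0
  endloop
 endfacet
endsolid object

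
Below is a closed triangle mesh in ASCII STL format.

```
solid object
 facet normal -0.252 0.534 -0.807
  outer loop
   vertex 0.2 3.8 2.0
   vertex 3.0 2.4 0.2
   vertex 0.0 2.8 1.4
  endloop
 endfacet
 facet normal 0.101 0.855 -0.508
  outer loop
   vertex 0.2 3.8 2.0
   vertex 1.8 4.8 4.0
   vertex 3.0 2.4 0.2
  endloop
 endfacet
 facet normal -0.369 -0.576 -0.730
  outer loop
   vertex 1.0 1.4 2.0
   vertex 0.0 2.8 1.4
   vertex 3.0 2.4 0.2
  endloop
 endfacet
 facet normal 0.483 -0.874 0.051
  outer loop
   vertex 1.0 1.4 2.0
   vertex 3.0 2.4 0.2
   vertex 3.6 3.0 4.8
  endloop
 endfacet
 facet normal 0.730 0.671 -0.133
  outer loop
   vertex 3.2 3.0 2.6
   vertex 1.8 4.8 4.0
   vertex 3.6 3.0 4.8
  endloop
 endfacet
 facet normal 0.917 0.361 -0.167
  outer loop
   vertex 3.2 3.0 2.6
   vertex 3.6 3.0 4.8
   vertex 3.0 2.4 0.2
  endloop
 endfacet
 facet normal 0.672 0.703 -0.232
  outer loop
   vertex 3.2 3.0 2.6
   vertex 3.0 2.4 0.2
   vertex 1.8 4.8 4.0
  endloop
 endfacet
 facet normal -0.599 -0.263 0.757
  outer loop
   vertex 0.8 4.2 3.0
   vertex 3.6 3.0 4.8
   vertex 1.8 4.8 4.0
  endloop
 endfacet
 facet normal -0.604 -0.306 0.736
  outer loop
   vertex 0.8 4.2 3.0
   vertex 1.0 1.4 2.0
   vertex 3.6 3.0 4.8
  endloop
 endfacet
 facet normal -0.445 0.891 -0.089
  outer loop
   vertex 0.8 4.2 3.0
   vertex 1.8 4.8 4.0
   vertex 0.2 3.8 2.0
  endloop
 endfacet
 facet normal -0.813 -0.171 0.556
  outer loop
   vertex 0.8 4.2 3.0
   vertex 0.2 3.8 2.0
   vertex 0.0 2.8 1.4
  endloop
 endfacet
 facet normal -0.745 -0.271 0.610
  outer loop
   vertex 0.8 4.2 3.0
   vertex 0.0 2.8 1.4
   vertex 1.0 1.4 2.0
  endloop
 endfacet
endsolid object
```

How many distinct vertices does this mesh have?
8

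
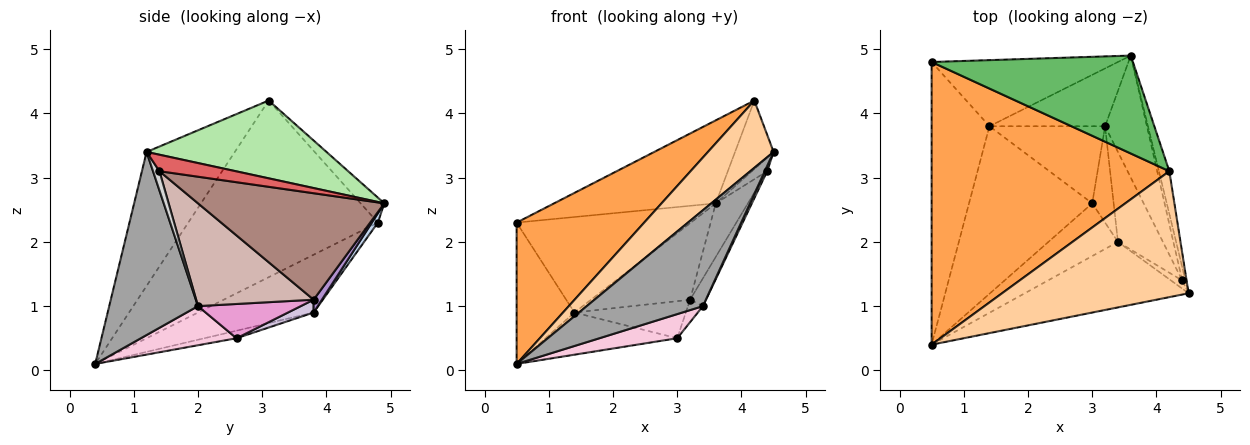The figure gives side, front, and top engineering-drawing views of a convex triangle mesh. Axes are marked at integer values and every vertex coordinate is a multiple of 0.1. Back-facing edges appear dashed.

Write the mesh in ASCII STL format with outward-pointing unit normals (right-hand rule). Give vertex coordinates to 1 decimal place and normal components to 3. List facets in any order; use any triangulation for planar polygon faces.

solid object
 facet normal -0.667 0.333 -0.667
  outer loop
   vertex 1.4 3.8 0.9
   vertex 0.5 0.4 0.1
   vertex 0.5 4.8 2.3
  endloop
 endfacet
 facet normal 0.029 0.822 -0.569
  outer loop
   vertex 1.4 3.8 0.9
   vertex 0.5 4.8 2.3
   vertex 3.6 4.9 2.6
  endloop
 endfacet
 facet normal -0.554 -0.372 0.745
  outer loop
   vertex 4.2 3.1 4.2
   vertex 0.5 4.8 2.3
   vertex 0.5 0.4 0.1
  endloop
 endfacet
 facet normal -0.535 -0.398 0.745
  outer loop
   vertex 4.2 3.1 4.2
   vertex 0.5 0.4 0.1
   vertex 4.5 1.2 3.4
  endloop
 endfacet
 facet normal -0.094 0.644 0.759
  outer loop
   vertex 4.2 3.1 4.2
   vertex 3.6 4.9 2.6
   vertex 0.5 4.8 2.3
  endloop
 endfacet
 facet normal 0.970 0.208 -0.130
  outer loop
   vertex 4.2 3.1 4.2
   vertex 4.5 1.2 3.4
   vertex 3.6 4.9 2.6
  endloop
 endfacet
 facet normal 0.962 0.192 -0.192
  outer loop
   vertex 4.4 1.4 3.1
   vertex 3.6 4.9 2.6
   vertex 4.5 1.2 3.4
  endloop
 endfacet
 facet normal -0.059 0.244 -0.968
  outer loop
   vertex 3.0 2.6 0.5
   vertex 0.5 0.4 0.1
   vertex 1.4 3.8 0.9
  endloop
 endfacet
 facet normal 0.067 0.796 -0.602
  outer loop
   vertex 3.2 3.8 1.1
   vertex 1.4 3.8 0.9
   vertex 3.6 4.9 2.6
  endloop
 endfacet
 facet normal 0.100 0.432 -0.897
  outer loop
   vertex 3.2 3.8 1.1
   vertex 3.0 2.6 0.5
   vertex 1.4 3.8 0.9
  endloop
 endfacet
 facet normal 0.919 0.158 -0.361
  outer loop
   vertex 3.2 3.8 1.1
   vertex 3.6 4.9 2.6
   vertex 4.4 1.4 3.1
  endloop
 endfacet
 facet normal 0.909 0.123 -0.398
  outer loop
   vertex 3.4 2.0 1.0
   vertex 3.2 3.8 1.1
   vertex 4.4 1.4 3.1
  endloop
 endfacet
 facet normal 0.842 0.123 -0.526
  outer loop
   vertex 3.4 2.0 1.0
   vertex 3.0 2.6 0.5
   vertex 3.2 3.8 1.1
  endloop
 endfacet
 facet normal 0.456 -0.371 -0.809
  outer loop
   vertex 3.4 2.0 1.0
   vertex 0.5 0.4 0.1
   vertex 3.0 2.6 0.5
  endloop
 endfacet
 facet normal 0.533 -0.698 -0.477
  outer loop
   vertex 3.4 2.0 1.0
   vertex 4.5 1.2 3.4
   vertex 0.5 0.4 0.1
  endloop
 endfacet
 facet normal 0.822 -0.308 -0.479
  outer loop
   vertex 3.4 2.0 1.0
   vertex 4.4 1.4 3.1
   vertex 4.5 1.2 3.4
  endloop
 endfacet
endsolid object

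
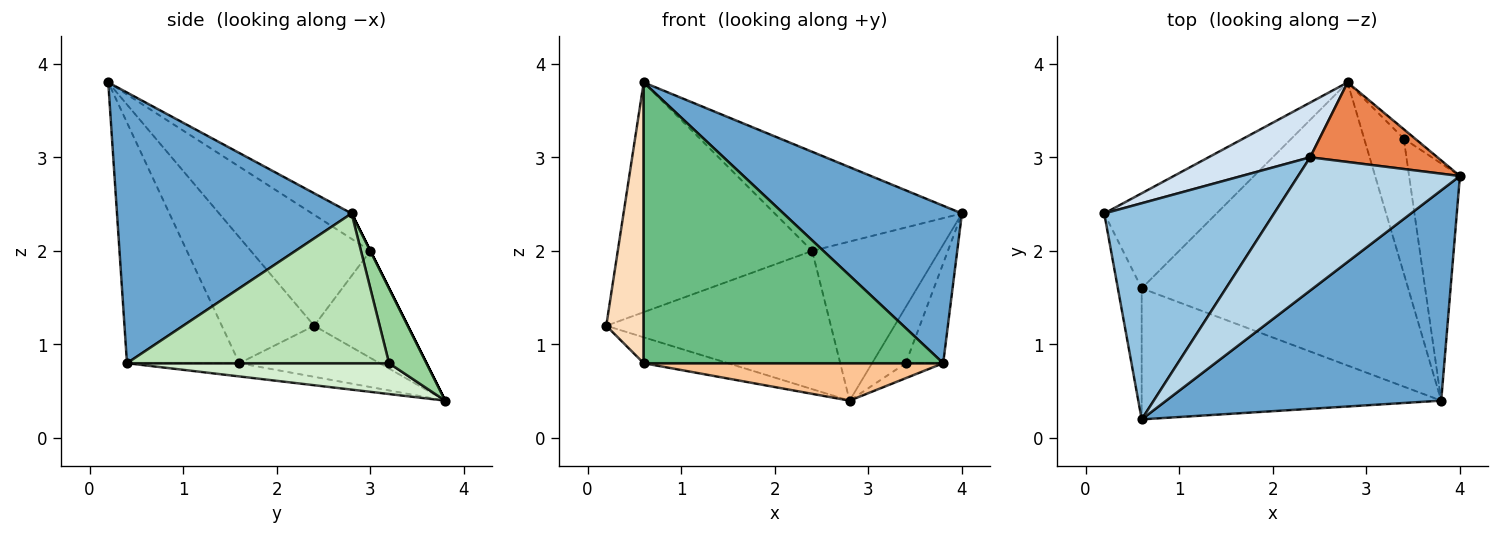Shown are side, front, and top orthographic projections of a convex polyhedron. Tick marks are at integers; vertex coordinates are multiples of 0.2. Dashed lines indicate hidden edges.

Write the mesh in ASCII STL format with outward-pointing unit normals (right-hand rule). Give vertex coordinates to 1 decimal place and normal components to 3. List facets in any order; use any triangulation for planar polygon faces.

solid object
 facet normal 0.619 -0.471 0.629
  outer loop
   vertex 3.8 0.4 0.8
   vertex 4.0 2.8 2.4
   vertex 0.6 0.2 3.8
  endloop
 endfacet
 facet normal -0.409 0.665 0.625
  outer loop
   vertex 2.4 3.0 2.0
   vertex 0.2 2.4 1.2
   vertex 0.6 0.2 3.8
  endloop
 endfacet
 facet normal -0.125 0.592 0.796
  outer loop
   vertex 2.4 3.0 2.0
   vertex 0.6 0.2 3.8
   vertex 4.0 2.8 2.4
  endloop
 endfacet
 facet normal -0.361 0.867 0.343
  outer loop
   vertex 2.4 3.0 2.0
   vertex 2.8 3.8 0.4
   vertex 0.2 2.4 1.2
  endloop
 endfacet
 facet normal 0.000 0.894 0.447
  outer loop
   vertex 2.4 3.0 2.0
   vertex 4.0 2.8 2.4
   vertex 2.8 3.8 0.4
  endloop
 endfacet
 facet normal -0.402 0.241 -0.884
  outer loop
   vertex 0.6 1.6 0.8
   vertex 0.2 2.4 1.2
   vertex 2.8 3.8 0.4
  endloop
 endfacet
 facet normal -0.049 -0.131 -0.990
  outer loop
   vertex 0.6 1.6 0.8
   vertex 2.8 3.8 0.4
   vertex 3.8 0.4 0.8
  endloop
 endfacet
 facet normal -0.913 -0.370 -0.173
  outer loop
   vertex 0.6 1.6 0.8
   vertex 0.6 0.2 3.8
   vertex 0.2 2.4 1.2
  endloop
 endfacet
 facet normal -0.322 -0.858 -0.400
  outer loop
   vertex 0.6 1.6 0.8
   vertex 3.8 0.4 0.8
   vertex 0.6 0.2 3.8
  endloop
 endfacet
 facet normal 0.739 0.665 -0.111
  outer loop
   vertex 3.4 3.2 0.8
   vertex 2.8 3.8 0.4
   vertex 4.0 2.8 2.4
  endloop
 endfacet
 facet normal 0.938 0.134 -0.318
  outer loop
   vertex 3.4 3.2 0.8
   vertex 4.0 2.8 2.4
   vertex 3.8 0.4 0.8
  endloop
 endfacet
 facet normal 0.612 0.087 -0.786
  outer loop
   vertex 3.4 3.2 0.8
   vertex 3.8 0.4 0.8
   vertex 2.8 3.8 0.4
  endloop
 endfacet
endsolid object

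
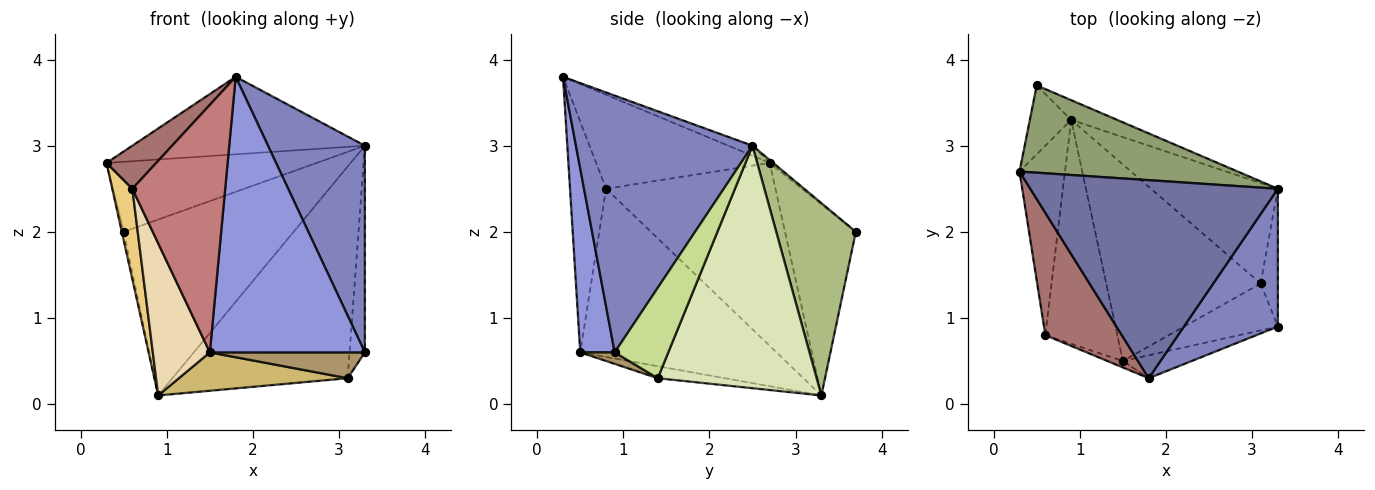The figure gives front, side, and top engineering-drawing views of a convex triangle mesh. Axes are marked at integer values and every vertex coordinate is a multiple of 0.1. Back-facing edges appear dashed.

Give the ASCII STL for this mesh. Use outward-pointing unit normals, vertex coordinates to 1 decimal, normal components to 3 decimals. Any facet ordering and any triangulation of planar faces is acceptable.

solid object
 facet normal -0.038 0.364 0.931
  outer loop
   vertex 3.3 2.5 3.0
   vertex 0.3 2.7 2.8
   vertex 1.8 0.3 3.8
  endloop
 endfacet
 facet normal 0.835 -0.458 0.305
  outer loop
   vertex 3.3 2.5 3.0
   vertex 1.8 0.3 3.8
   vertex 3.3 0.9 0.6
  endloop
 endfacet
 facet normal 0.216 -0.973 -0.081
  outer loop
   vertex 1.5 0.5 0.6
   vertex 3.3 0.9 0.6
   vertex 1.8 0.3 3.8
  endloop
 endfacet
 facet normal -0.977 0.026 -0.211
  outer loop
   vertex 0.5 3.7 2.0
   vertex 0.9 3.3 0.1
   vertex 0.3 2.7 2.8
  endloop
 endfacet
 facet normal -0.010 0.626 0.780
  outer loop
   vertex 0.5 3.7 2.0
   vertex 0.3 2.7 2.8
   vertex 3.3 2.5 3.0
  endloop
 endfacet
 facet normal 0.422 0.901 -0.101
  outer loop
   vertex 0.5 3.7 2.0
   vertex 3.3 2.5 3.0
   vertex 0.9 3.3 0.1
  endloop
 endfacet
 facet normal 0.946 0.270 -0.180
  outer loop
   vertex 3.1 1.4 0.3
   vertex 3.3 2.5 3.0
   vertex 3.3 0.9 0.6
  endloop
 endfacet
 facet normal 0.634 0.699 -0.332
  outer loop
   vertex 3.1 1.4 0.3
   vertex 0.9 3.3 0.1
   vertex 3.3 2.5 3.0
  endloop
 endfacet
 facet normal 0.107 -0.480 -0.871
  outer loop
   vertex 3.1 1.4 0.3
   vertex 3.3 0.9 0.6
   vertex 1.5 0.5 0.6
  endloop
 endfacet
 facet normal -0.076 -0.191 -0.979
  outer loop
   vertex 3.1 1.4 0.3
   vertex 1.5 0.5 0.6
   vertex 0.9 3.3 0.1
  endloop
 endfacet
 facet normal -0.964 -0.114 -0.240
  outer loop
   vertex 0.6 0.8 2.5
   vertex 0.3 2.7 2.8
   vertex 0.9 3.3 0.1
  endloop
 endfacet
 facet normal -0.888 -0.258 -0.380
  outer loop
   vertex 0.6 0.8 2.5
   vertex 0.9 3.3 0.1
   vertex 1.5 0.5 0.6
  endloop
 endfacet
 facet normal -0.757 -0.217 0.616
  outer loop
   vertex 0.6 0.8 2.5
   vertex 1.8 0.3 3.8
   vertex 0.3 2.7 2.8
  endloop
 endfacet
 facet normal -0.362 -0.932 -0.024
  outer loop
   vertex 0.6 0.8 2.5
   vertex 1.5 0.5 0.6
   vertex 1.8 0.3 3.8
  endloop
 endfacet
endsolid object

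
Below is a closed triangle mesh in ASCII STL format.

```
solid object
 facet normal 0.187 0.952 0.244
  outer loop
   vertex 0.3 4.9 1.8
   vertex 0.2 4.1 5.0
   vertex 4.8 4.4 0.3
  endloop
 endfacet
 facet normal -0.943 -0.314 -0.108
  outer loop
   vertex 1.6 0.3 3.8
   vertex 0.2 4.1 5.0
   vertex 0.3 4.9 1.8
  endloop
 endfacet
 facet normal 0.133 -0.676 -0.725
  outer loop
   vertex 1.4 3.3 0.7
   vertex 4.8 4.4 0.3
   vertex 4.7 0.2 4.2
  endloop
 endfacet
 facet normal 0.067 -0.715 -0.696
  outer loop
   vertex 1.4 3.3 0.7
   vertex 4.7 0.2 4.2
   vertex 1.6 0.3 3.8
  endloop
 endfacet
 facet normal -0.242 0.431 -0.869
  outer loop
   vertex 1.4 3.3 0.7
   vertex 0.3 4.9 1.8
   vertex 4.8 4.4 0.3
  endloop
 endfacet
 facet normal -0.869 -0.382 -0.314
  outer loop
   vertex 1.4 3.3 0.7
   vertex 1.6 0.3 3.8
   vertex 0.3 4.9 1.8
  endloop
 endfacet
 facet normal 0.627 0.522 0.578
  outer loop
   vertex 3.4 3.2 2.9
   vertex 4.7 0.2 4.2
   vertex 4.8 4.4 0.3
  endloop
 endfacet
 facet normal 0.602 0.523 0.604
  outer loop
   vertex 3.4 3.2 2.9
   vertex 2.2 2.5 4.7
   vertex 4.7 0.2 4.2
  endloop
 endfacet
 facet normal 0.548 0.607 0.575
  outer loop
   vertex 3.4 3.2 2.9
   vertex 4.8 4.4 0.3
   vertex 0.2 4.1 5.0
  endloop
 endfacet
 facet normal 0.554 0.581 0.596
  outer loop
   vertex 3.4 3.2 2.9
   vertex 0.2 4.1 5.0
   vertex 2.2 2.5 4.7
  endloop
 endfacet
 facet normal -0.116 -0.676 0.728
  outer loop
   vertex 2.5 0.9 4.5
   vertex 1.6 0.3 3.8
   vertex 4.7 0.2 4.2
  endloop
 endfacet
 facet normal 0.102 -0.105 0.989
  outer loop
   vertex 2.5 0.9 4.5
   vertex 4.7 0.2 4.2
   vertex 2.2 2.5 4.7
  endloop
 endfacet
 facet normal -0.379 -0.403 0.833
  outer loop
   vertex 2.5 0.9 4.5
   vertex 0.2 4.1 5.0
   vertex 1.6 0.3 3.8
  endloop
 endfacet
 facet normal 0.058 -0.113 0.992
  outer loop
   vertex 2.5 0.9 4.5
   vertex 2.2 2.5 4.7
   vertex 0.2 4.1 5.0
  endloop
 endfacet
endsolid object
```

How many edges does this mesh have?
21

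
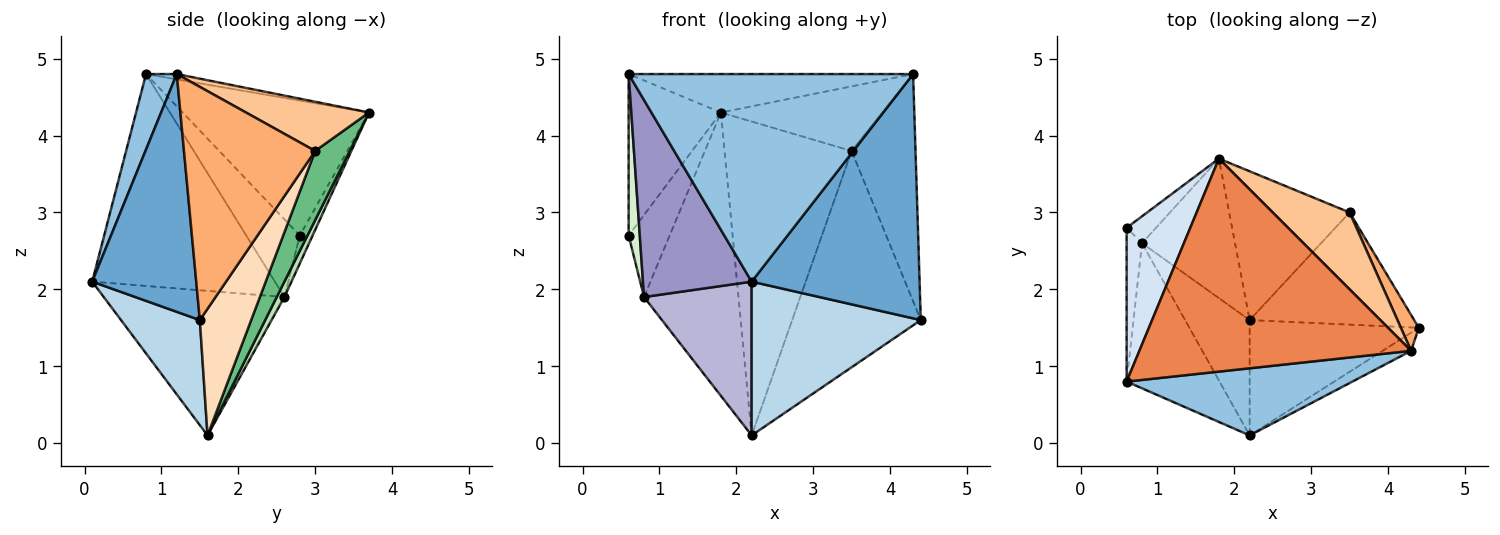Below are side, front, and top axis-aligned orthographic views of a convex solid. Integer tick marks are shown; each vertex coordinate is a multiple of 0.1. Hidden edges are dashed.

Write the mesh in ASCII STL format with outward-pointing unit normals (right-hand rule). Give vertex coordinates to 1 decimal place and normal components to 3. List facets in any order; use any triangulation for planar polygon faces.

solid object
 facet normal 0.526 -0.848 -0.063
  outer loop
   vertex 4.3 1.2 4.8
   vertex 2.2 0.1 2.1
   vertex 4.4 1.5 1.6
  endloop
 endfacet
 facet normal 0.102 -0.947 0.306
  outer loop
   vertex 0.6 0.8 4.8
   vertex 2.2 0.1 2.1
   vertex 4.3 1.2 4.8
  endloop
 endfacet
 facet normal 0.349 -0.750 -0.562
  outer loop
   vertex 2.2 1.6 0.1
   vertex 4.4 1.5 1.6
   vertex 2.2 0.1 2.1
  endloop
 endfacet
 facet normal -0.826 0.409 0.389
  outer loop
   vertex 1.8 3.7 4.3
   vertex 0.6 2.8 2.7
   vertex 0.6 0.8 4.8
  endloop
 endfacet
 facet normal -0.019 0.178 0.984
  outer loop
   vertex 1.8 3.7 4.3
   vertex 0.6 0.8 4.8
   vertex 4.3 1.2 4.8
  endloop
 endfacet
 facet normal 0.897 0.437 0.069
  outer loop
   vertex 3.5 3.0 3.8
   vertex 4.3 1.2 4.8
   vertex 4.4 1.5 1.6
  endloop
 endfacet
 facet normal 0.440 0.578 0.688
  outer loop
   vertex 3.5 3.0 3.8
   vertex 1.8 3.7 4.3
   vertex 4.3 1.2 4.8
  endloop
 endfacet
 facet normal 0.334 0.837 -0.434
  outer loop
   vertex 3.5 3.0 3.8
   vertex 4.4 1.5 1.6
   vertex 2.2 1.6 0.1
  endloop
 endfacet
 facet normal 0.239 0.877 -0.416
  outer loop
   vertex 3.5 3.0 3.8
   vertex 2.2 1.6 0.1
   vertex 1.8 3.7 4.3
  endloop
 endfacet
 facet normal -0.285 0.911 -0.299
  outer loop
   vertex 0.8 2.6 1.9
   vertex 0.6 2.8 2.7
   vertex 1.8 3.7 4.3
  endloop
 endfacet
 facet normal 0.073 0.895 -0.440
  outer loop
   vertex 0.8 2.6 1.9
   vertex 1.8 3.7 4.3
   vertex 2.2 1.6 0.1
  endloop
 endfacet
 facet normal -0.961 -0.200 -0.190
  outer loop
   vertex 0.8 2.6 1.9
   vertex 0.6 0.8 4.8
   vertex 0.6 2.8 2.7
  endloop
 endfacet
 facet normal -0.804 -0.479 -0.352
  outer loop
   vertex 0.8 2.6 1.9
   vertex 2.2 0.1 2.1
   vertex 0.6 0.8 4.8
  endloop
 endfacet
 facet normal -0.802 -0.478 -0.358
  outer loop
   vertex 0.8 2.6 1.9
   vertex 2.2 1.6 0.1
   vertex 2.2 0.1 2.1
  endloop
 endfacet
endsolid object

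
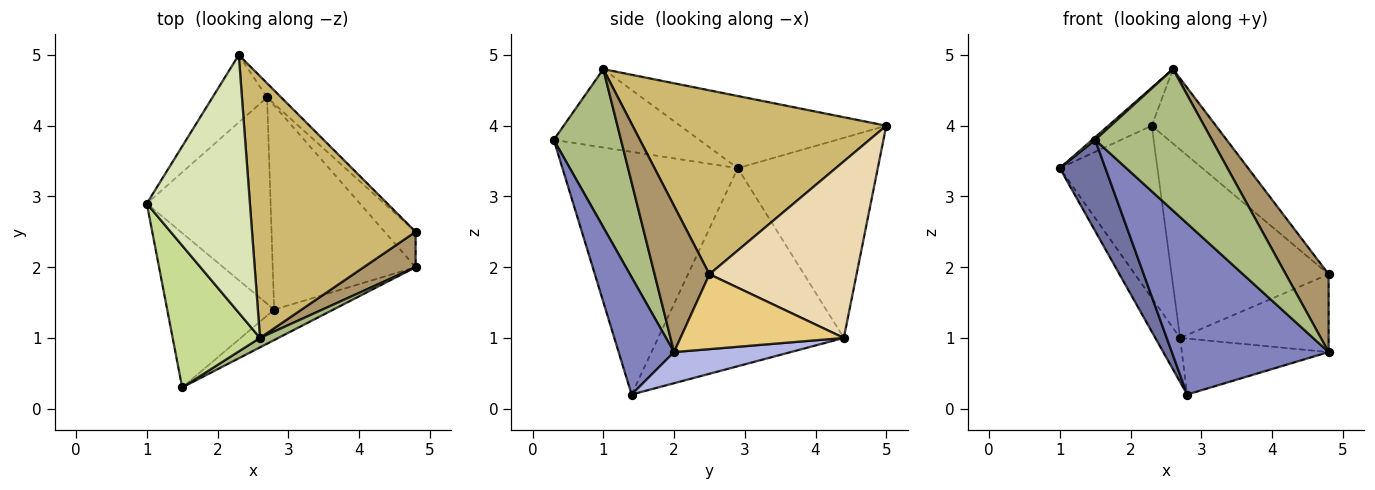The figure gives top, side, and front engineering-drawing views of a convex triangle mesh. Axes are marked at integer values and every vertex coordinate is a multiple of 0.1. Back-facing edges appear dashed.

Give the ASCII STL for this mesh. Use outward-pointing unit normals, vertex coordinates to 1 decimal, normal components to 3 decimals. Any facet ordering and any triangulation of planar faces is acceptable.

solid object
 facet normal -0.890 -0.232 -0.392
  outer loop
   vertex 2.8 1.4 0.2
   vertex 1.5 0.3 3.8
   vertex 1.0 2.9 3.4
  endloop
 endfacet
 facet normal 0.329 -0.930 -0.165
  outer loop
   vertex 2.8 1.4 0.2
   vertex 4.8 2.0 0.8
   vertex 1.5 0.3 3.8
  endloop
 endfacet
 facet normal -0.843 0.112 -0.527
  outer loop
   vertex 2.7 4.4 1.0
   vertex 2.8 1.4 0.2
   vertex 1.0 2.9 3.4
  endloop
 endfacet
 facet normal 0.206 0.259 -0.944
  outer loop
   vertex 2.7 4.4 1.0
   vertex 4.8 2.0 0.8
   vertex 2.8 1.4 0.2
  endloop
 endfacet
 facet normal -0.801 0.558 -0.218
  outer loop
   vertex 2.3 5.0 4.0
   vertex 2.7 4.4 1.0
   vertex 1.0 2.9 3.4
  endloop
 endfacet
 facet normal 0.498 -0.865 0.058
  outer loop
   vertex 2.6 1.0 4.8
   vertex 1.5 0.3 3.8
   vertex 4.8 2.0 0.8
  endloop
 endfacet
 facet normal -0.668 -0.014 0.744
  outer loop
   vertex 2.6 1.0 4.8
   vertex 1.0 2.9 3.4
   vertex 1.5 0.3 3.8
  endloop
 endfacet
 facet normal -0.569 0.120 0.813
  outer loop
   vertex 2.6 1.0 4.8
   vertex 2.3 5.0 4.0
   vertex 1.0 2.9 3.4
  endloop
 endfacet
 facet normal 0.759 -0.593 0.269
  outer loop
   vertex 4.8 2.5 1.9
   vertex 2.6 1.0 4.8
   vertex 4.8 2.0 0.8
  endloop
 endfacet
 facet normal 0.734 0.186 0.653
  outer loop
   vertex 4.8 2.5 1.9
   vertex 2.3 5.0 4.0
   vertex 2.6 1.0 4.8
  endloop
 endfacet
 facet normal 0.707 0.643 -0.292
  outer loop
   vertex 4.8 2.5 1.9
   vertex 4.8 2.0 0.8
   vertex 2.7 4.4 1.0
  endloop
 endfacet
 facet normal 0.683 0.729 -0.055
  outer loop
   vertex 4.8 2.5 1.9
   vertex 2.7 4.4 1.0
   vertex 2.3 5.0 4.0
  endloop
 endfacet
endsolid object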